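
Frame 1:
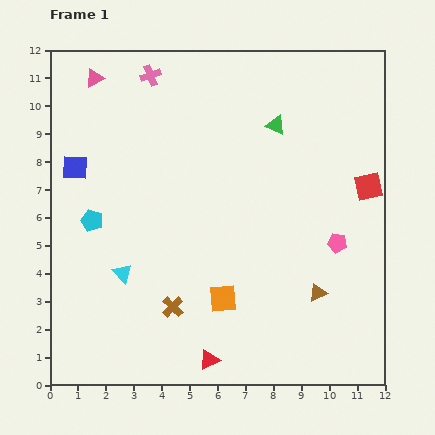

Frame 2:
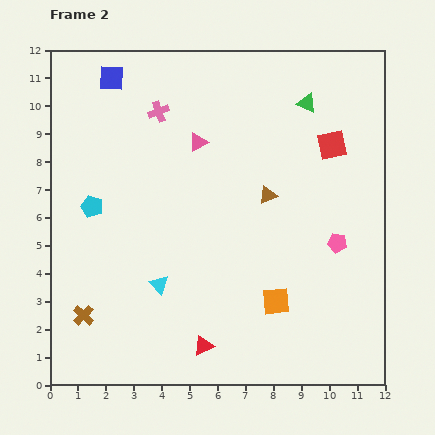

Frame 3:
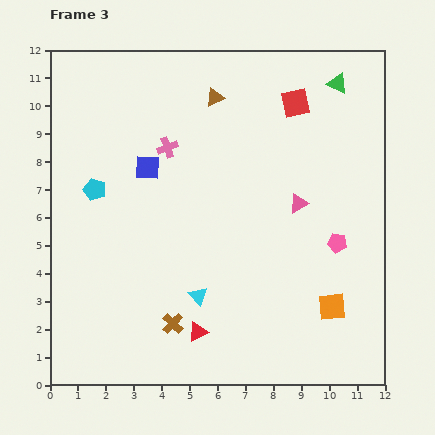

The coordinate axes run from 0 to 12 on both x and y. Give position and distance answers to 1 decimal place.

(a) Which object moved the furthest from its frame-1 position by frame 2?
the pink triangle

(moved 4.4; next 3.9)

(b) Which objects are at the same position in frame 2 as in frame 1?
the pink pentagon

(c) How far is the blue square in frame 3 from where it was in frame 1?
2.6

The blue square moved from (0.9, 7.8) to (3.5, 7.8), a distance of √(2.6² + 0.0²) ≈ 2.6.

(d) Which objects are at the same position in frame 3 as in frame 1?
the pink pentagon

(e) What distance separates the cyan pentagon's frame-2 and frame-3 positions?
0.6

The cyan pentagon moved from (1.5, 6.4) to (1.6, 7.0), a distance of √(0.1² + 0.6²) ≈ 0.6.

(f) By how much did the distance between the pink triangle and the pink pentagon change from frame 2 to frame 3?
-4.2

Distance in frame 2: 6.2. Distance in frame 3: 2.0.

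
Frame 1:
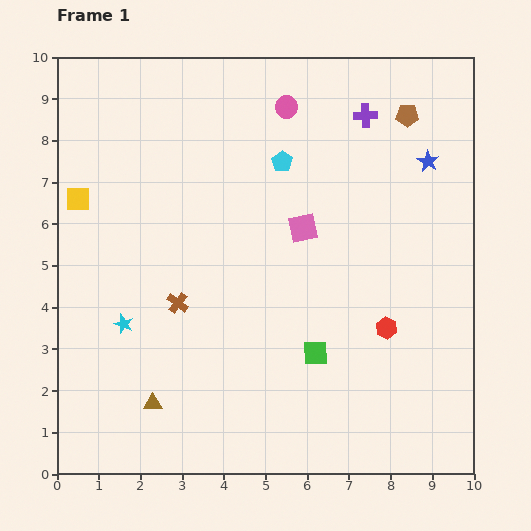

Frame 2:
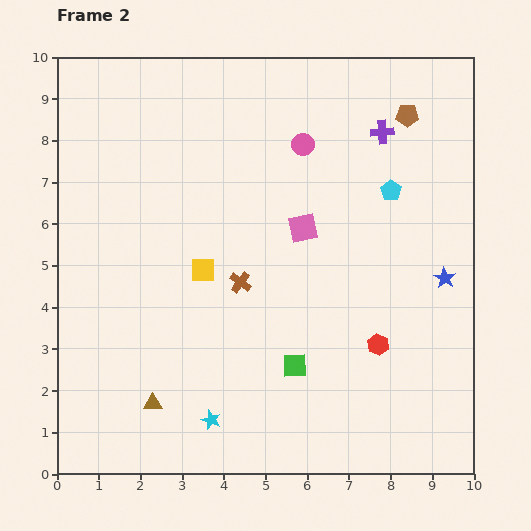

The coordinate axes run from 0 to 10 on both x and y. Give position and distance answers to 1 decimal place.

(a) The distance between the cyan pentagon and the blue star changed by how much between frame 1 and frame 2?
-1.0

Distance in frame 1: 3.5. Distance in frame 2: 2.5.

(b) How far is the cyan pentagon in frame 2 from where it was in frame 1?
2.7

The cyan pentagon moved from (5.4, 7.5) to (8.0, 6.8), a distance of √(2.6² + 0.7²) ≈ 2.7.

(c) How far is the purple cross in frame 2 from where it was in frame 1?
0.6

The purple cross moved from (7.4, 8.6) to (7.8, 8.2), a distance of √(0.4² + 0.4²) ≈ 0.6.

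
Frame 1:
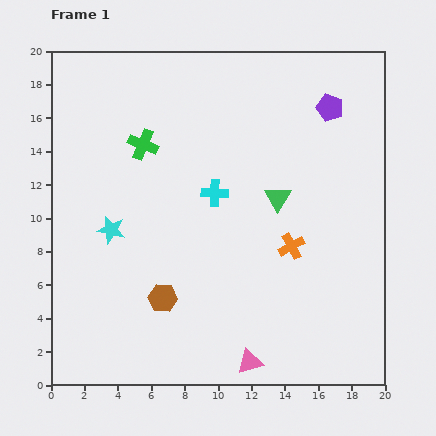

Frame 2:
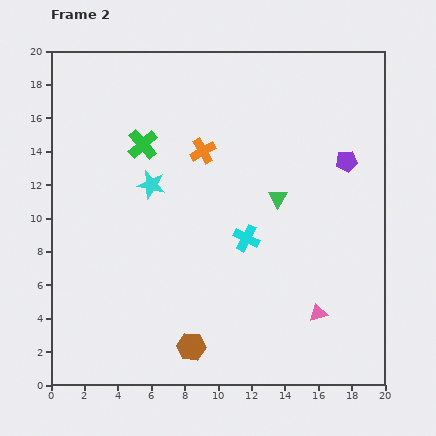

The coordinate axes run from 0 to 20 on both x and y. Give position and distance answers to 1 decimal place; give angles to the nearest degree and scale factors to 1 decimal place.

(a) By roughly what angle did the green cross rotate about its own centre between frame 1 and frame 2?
26° clockwise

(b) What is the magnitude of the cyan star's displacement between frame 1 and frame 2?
3.6

The cyan star moved from (3.6, 9.3) to (6.0, 12.0), a distance of √(2.4² + 2.7²) ≈ 3.6.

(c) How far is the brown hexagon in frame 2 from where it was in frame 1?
3.4

The brown hexagon moved from (6.7, 5.2) to (8.4, 2.3), a distance of √(1.7² + 2.9²) ≈ 3.4.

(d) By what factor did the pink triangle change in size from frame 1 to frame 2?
0.7×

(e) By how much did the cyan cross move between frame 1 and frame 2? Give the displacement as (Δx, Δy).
(1.9, -2.7)

The cyan cross was at (9.8, 11.5) in frame 1 and (11.7, 8.8) in frame 2.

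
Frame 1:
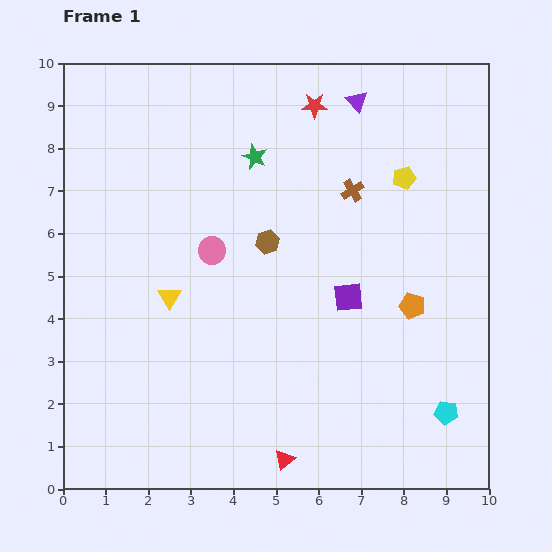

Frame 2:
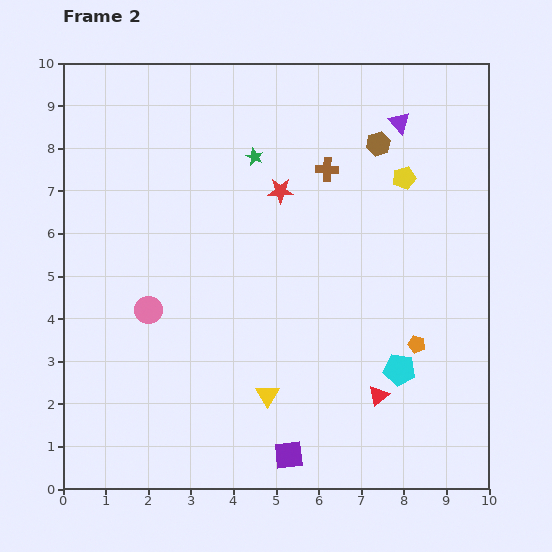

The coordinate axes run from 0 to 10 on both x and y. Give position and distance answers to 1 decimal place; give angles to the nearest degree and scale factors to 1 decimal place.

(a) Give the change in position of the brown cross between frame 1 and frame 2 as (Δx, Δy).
(-0.6, 0.5)

The brown cross was at (6.8, 7.0) in frame 1 and (6.2, 7.5) in frame 2.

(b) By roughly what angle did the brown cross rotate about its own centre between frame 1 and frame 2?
33° clockwise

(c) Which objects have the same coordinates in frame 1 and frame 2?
the green star, the yellow pentagon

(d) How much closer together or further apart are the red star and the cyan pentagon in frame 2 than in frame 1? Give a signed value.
-2.8

Distance in frame 1: 7.8. Distance in frame 2: 5.0.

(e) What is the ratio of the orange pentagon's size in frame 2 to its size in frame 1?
0.7×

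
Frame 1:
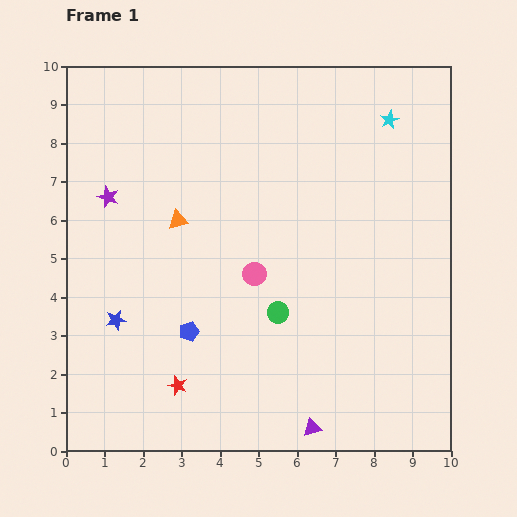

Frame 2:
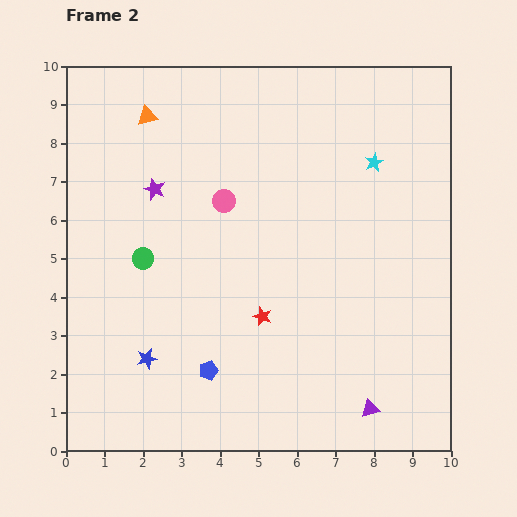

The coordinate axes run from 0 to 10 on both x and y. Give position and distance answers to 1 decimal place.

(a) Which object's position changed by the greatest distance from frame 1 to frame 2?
the green circle

(moved 3.8; next 2.8)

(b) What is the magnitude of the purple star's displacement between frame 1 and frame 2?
1.2

The purple star moved from (1.1, 6.6) to (2.3, 6.8), a distance of √(1.2² + 0.2²) ≈ 1.2.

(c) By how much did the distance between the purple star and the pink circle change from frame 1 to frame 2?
-2.5

Distance in frame 1: 4.3. Distance in frame 2: 1.8.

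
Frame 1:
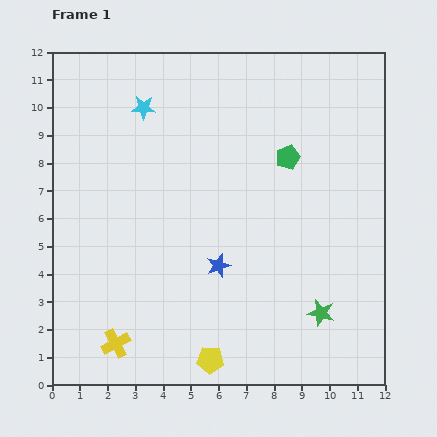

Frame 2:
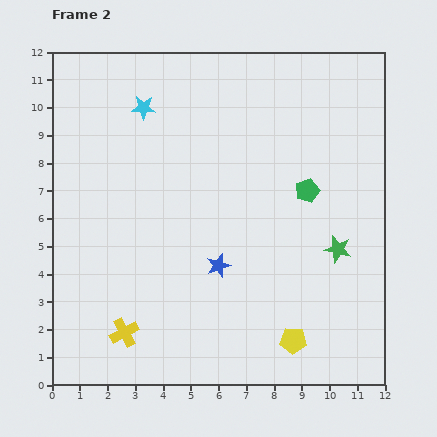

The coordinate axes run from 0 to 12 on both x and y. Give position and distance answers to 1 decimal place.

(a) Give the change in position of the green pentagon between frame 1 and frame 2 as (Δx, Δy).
(0.7, -1.2)

The green pentagon was at (8.5, 8.2) in frame 1 and (9.2, 7.0) in frame 2.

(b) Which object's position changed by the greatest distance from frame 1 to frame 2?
the yellow pentagon

(moved 3.1; next 2.4)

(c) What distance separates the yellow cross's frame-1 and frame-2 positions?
0.5

The yellow cross moved from (2.3, 1.5) to (2.6, 1.9), a distance of √(0.3² + 0.4²) ≈ 0.5.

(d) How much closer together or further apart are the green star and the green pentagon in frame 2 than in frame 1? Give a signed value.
-3.3

Distance in frame 1: 5.7. Distance in frame 2: 2.4.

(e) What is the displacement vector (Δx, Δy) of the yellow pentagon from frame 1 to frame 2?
(3.0, 0.7)

The yellow pentagon was at (5.7, 0.9) in frame 1 and (8.7, 1.6) in frame 2.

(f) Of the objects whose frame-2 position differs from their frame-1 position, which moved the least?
the yellow cross

(moved 0.5)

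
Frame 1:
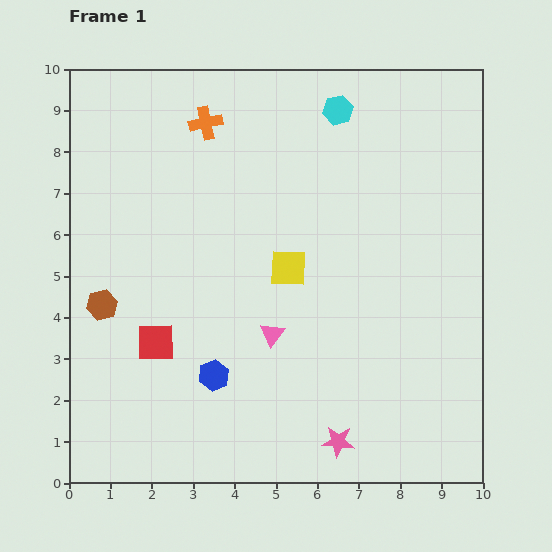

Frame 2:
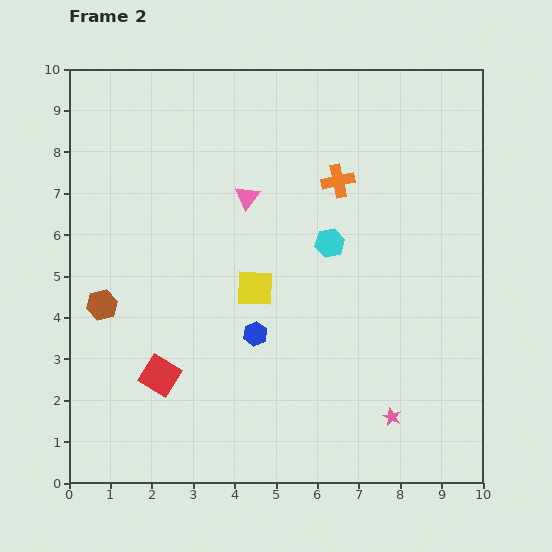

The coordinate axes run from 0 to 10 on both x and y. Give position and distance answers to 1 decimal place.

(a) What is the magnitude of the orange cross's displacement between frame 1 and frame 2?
3.5

The orange cross moved from (3.3, 8.7) to (6.5, 7.3), a distance of √(3.2² + 1.4²) ≈ 3.5.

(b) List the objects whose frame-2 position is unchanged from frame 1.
the brown hexagon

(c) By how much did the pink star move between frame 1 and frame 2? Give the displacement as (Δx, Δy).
(1.3, 0.6)

The pink star was at (6.5, 1.0) in frame 1 and (7.8, 1.6) in frame 2.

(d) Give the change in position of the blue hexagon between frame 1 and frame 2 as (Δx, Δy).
(1.0, 1.0)

The blue hexagon was at (3.5, 2.6) in frame 1 and (4.5, 3.6) in frame 2.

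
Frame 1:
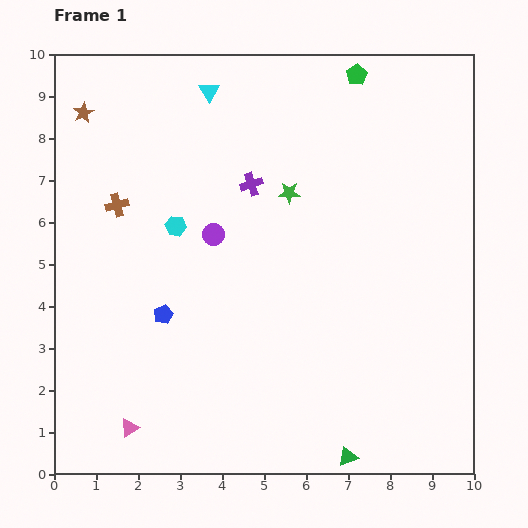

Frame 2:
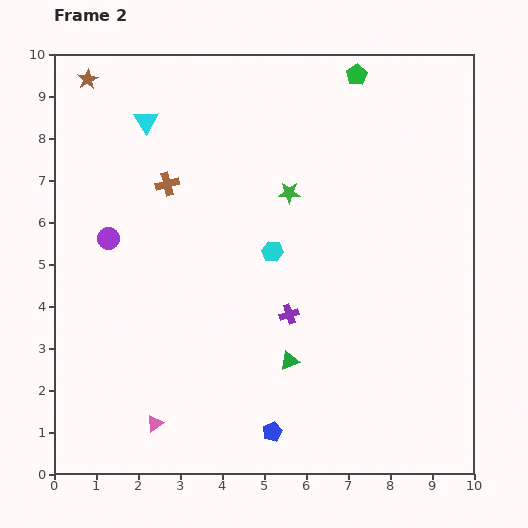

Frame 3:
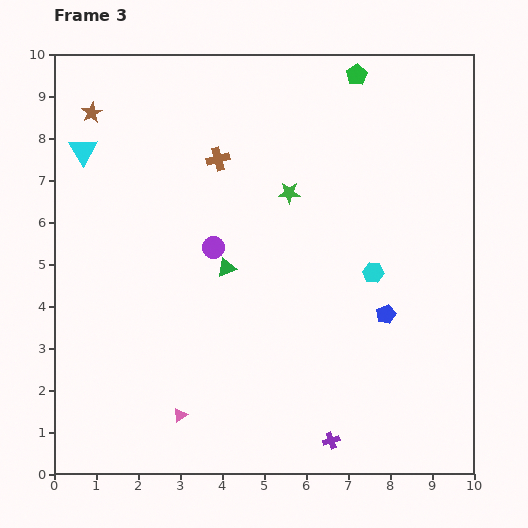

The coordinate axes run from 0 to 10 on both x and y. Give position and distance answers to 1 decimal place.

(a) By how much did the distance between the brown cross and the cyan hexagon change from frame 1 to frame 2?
+1.5

Distance in frame 1: 1.5. Distance in frame 2: 3.0.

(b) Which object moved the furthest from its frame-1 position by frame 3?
the purple cross

(moved 6.4; next 5.4)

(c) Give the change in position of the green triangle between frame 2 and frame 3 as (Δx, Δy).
(-1.5, 2.2)

The green triangle was at (5.6, 2.7) in frame 2 and (4.1, 4.9) in frame 3.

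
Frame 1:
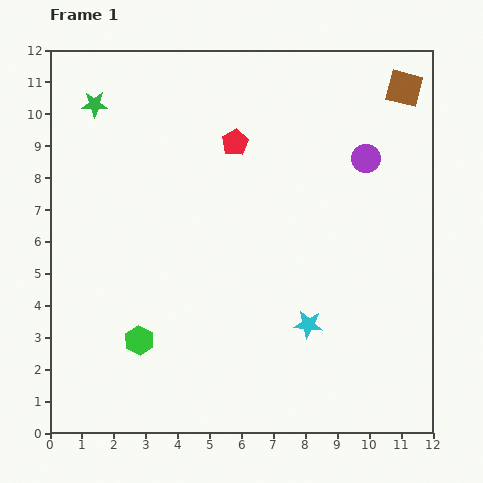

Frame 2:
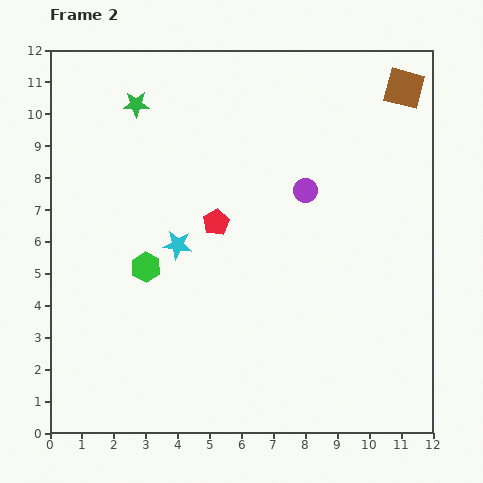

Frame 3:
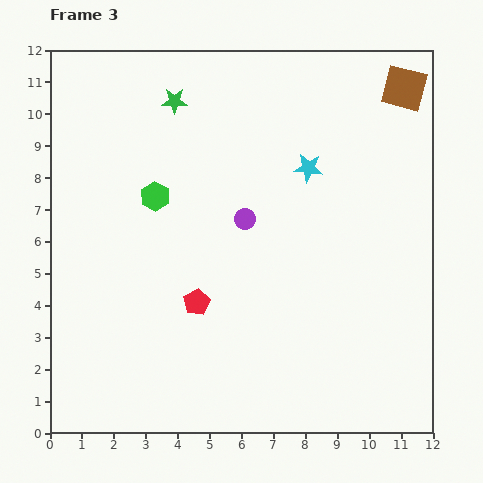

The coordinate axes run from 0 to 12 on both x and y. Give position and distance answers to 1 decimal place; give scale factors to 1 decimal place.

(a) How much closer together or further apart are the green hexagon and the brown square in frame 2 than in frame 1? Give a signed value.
-1.7

Distance in frame 1: 11.5. Distance in frame 2: 9.8.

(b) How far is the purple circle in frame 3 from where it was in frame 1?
4.2

The purple circle moved from (9.9, 8.6) to (6.1, 6.7), a distance of √(3.8² + 1.9²) ≈ 4.2.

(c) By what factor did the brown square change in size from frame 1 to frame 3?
1.3×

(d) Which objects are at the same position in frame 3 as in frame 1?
the brown square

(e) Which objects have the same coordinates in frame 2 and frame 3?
the brown square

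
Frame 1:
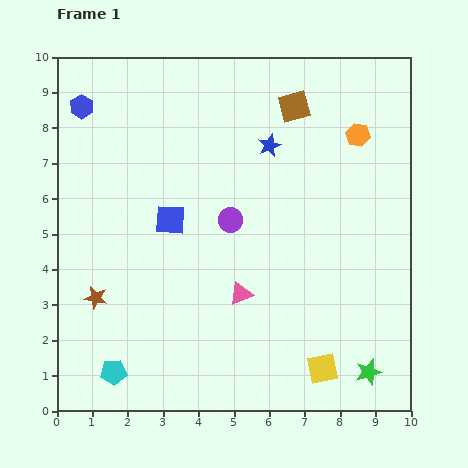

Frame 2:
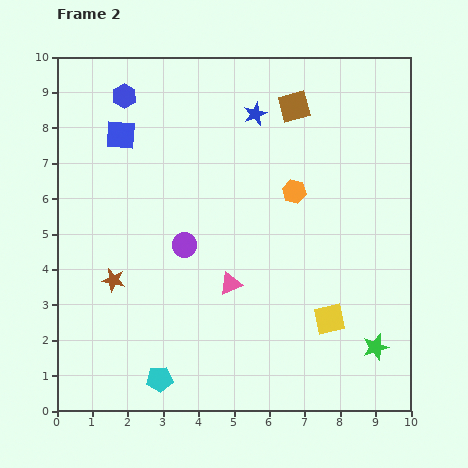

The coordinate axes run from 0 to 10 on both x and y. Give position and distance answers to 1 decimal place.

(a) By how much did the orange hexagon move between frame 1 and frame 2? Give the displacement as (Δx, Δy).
(-1.8, -1.6)

The orange hexagon was at (8.5, 7.8) in frame 1 and (6.7, 6.2) in frame 2.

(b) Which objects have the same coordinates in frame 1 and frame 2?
the brown square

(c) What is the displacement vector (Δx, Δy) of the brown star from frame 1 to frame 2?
(0.5, 0.5)

The brown star was at (1.1, 3.2) in frame 1 and (1.6, 3.7) in frame 2.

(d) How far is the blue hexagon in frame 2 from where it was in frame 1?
1.2

The blue hexagon moved from (0.7, 8.6) to (1.9, 8.9), a distance of √(1.2² + 0.3²) ≈ 1.2.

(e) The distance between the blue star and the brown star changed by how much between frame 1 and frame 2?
-0.3

Distance in frame 1: 6.5. Distance in frame 2: 6.2.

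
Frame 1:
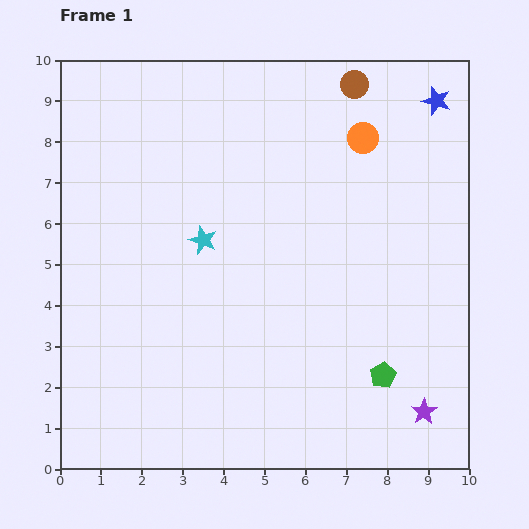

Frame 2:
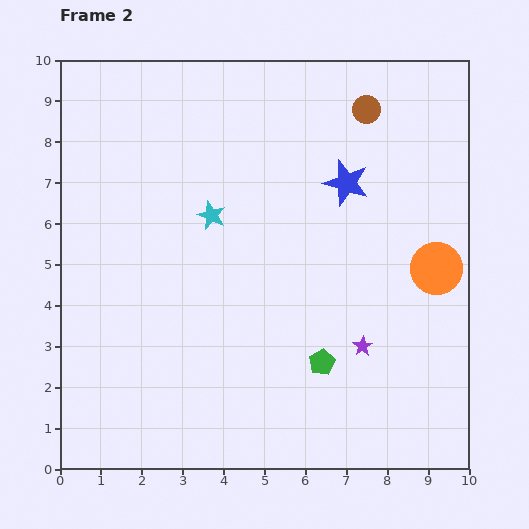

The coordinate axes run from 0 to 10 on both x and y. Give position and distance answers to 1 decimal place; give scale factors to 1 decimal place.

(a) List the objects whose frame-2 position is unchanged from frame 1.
none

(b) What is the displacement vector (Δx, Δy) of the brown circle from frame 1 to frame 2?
(0.3, -0.6)

The brown circle was at (7.2, 9.4) in frame 1 and (7.5, 8.8) in frame 2.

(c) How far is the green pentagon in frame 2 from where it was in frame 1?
1.5

The green pentagon moved from (7.9, 2.3) to (6.4, 2.6), a distance of √(1.5² + 0.3²) ≈ 1.5.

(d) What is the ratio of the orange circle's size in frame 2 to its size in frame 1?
1.7×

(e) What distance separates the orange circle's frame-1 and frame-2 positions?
3.7

The orange circle moved from (7.4, 8.1) to (9.2, 4.9), a distance of √(1.8² + 3.2²) ≈ 3.7.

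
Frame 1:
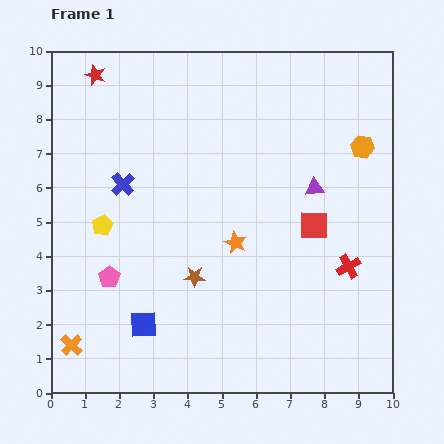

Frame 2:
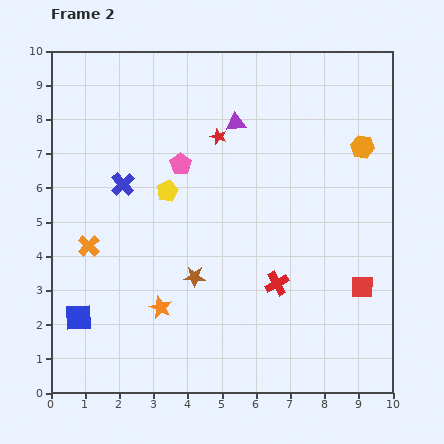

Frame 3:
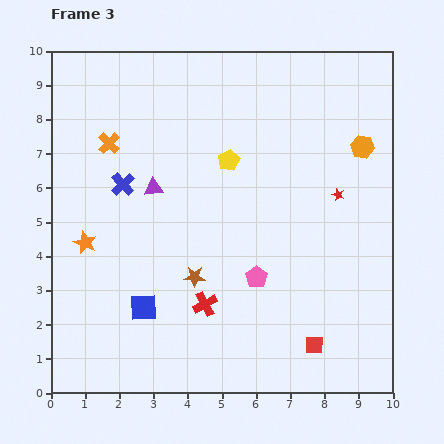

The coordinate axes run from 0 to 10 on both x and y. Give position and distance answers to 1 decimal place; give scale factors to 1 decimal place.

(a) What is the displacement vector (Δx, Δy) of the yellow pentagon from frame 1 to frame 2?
(1.9, 1.0)

The yellow pentagon was at (1.5, 4.9) in frame 1 and (3.4, 5.9) in frame 2.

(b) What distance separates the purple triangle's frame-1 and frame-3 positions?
4.7

The purple triangle moved from (7.7, 6.0) to (3.0, 6.0), a distance of √(4.7² + 0.0²) ≈ 4.7.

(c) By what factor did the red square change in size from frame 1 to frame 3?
0.6×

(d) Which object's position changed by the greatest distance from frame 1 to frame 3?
the red star

(moved 7.9; next 6.0)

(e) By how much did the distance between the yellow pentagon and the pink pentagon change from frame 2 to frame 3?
+2.6

Distance in frame 2: 0.9. Distance in frame 3: 3.5.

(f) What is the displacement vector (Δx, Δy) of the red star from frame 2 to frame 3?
(3.5, -1.7)

The red star was at (4.9, 7.5) in frame 2 and (8.4, 5.8) in frame 3.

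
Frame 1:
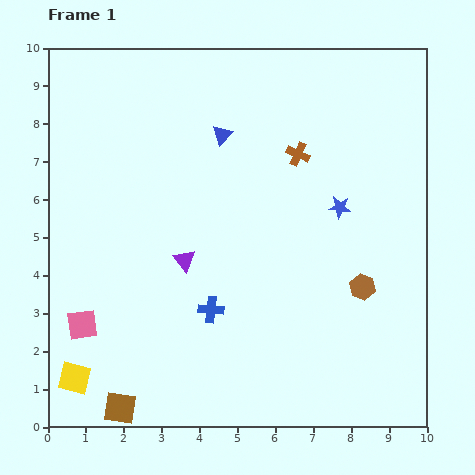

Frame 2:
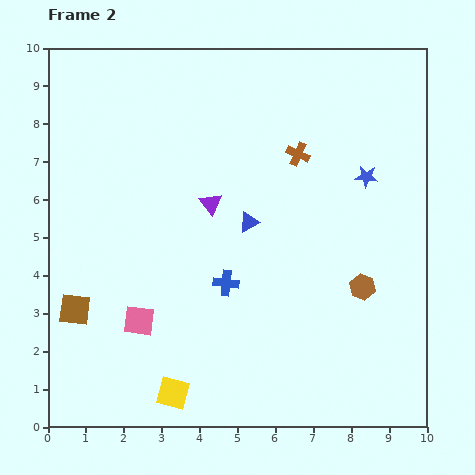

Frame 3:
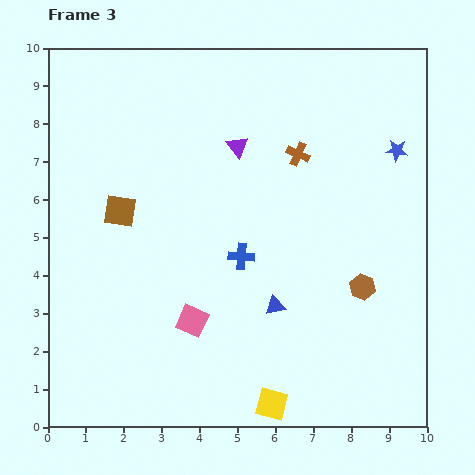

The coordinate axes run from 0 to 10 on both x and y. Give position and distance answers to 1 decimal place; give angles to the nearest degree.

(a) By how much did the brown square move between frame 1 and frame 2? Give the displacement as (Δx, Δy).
(-1.2, 2.6)

The brown square was at (1.9, 0.5) in frame 1 and (0.7, 3.1) in frame 2.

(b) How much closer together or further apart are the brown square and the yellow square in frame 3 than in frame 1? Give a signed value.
+5.1

Distance in frame 1: 1.4. Distance in frame 3: 6.5.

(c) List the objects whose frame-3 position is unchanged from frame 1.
the brown cross, the brown hexagon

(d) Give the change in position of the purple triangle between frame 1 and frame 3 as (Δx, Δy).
(1.4, 3.0)

The purple triangle was at (3.6, 4.4) in frame 1 and (5.0, 7.4) in frame 3.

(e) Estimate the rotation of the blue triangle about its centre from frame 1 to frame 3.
32° clockwise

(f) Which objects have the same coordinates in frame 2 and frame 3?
the brown cross, the brown hexagon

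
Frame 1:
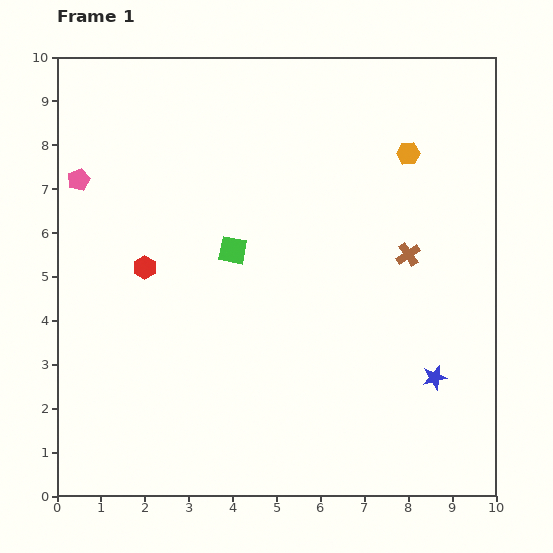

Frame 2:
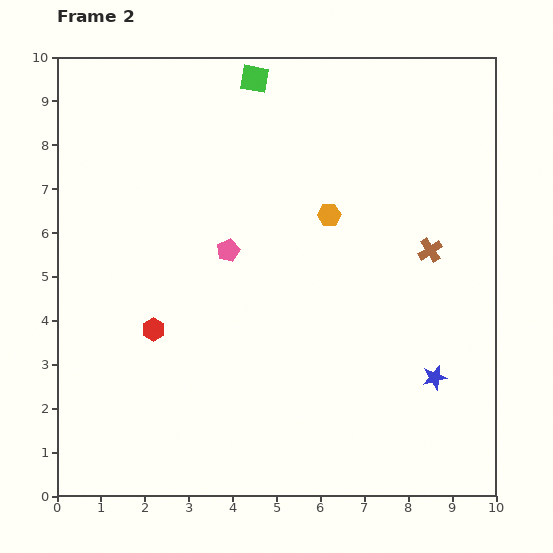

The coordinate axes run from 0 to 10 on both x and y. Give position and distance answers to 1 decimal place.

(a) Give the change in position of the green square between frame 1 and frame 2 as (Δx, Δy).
(0.5, 3.9)

The green square was at (4.0, 5.6) in frame 1 and (4.5, 9.5) in frame 2.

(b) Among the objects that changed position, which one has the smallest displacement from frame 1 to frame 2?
the brown cross

(moved 0.5)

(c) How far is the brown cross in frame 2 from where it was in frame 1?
0.5

The brown cross moved from (8.0, 5.5) to (8.5, 5.6), a distance of √(0.5² + 0.1²) ≈ 0.5.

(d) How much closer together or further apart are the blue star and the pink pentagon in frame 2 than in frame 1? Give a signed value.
-3.8

Distance in frame 1: 9.3. Distance in frame 2: 5.5.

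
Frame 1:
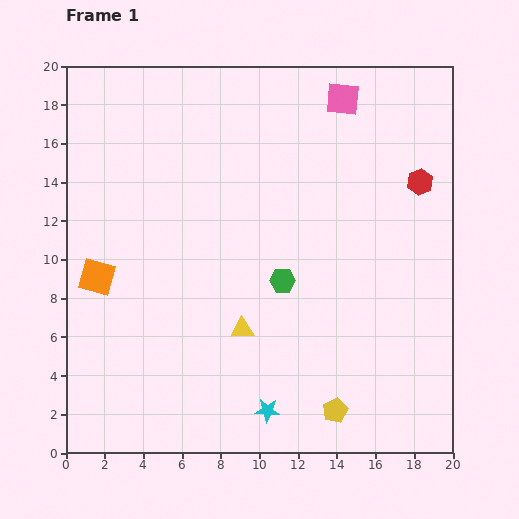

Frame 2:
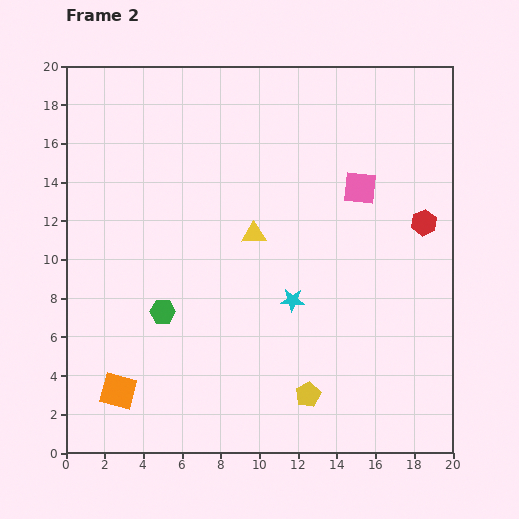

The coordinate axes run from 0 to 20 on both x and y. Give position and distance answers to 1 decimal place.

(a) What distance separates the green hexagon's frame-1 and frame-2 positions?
6.4

The green hexagon moved from (11.2, 8.9) to (5.0, 7.3), a distance of √(6.2² + 1.6²) ≈ 6.4.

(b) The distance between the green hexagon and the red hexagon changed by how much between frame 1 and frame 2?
+5.6

Distance in frame 1: 8.7. Distance in frame 2: 14.3.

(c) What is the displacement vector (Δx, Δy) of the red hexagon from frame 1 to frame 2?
(0.2, -2.1)

The red hexagon was at (18.3, 14.0) in frame 1 and (18.5, 11.9) in frame 2.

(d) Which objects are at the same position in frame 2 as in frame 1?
none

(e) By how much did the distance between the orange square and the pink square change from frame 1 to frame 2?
+0.6

Distance in frame 1: 15.7. Distance in frame 2: 16.3.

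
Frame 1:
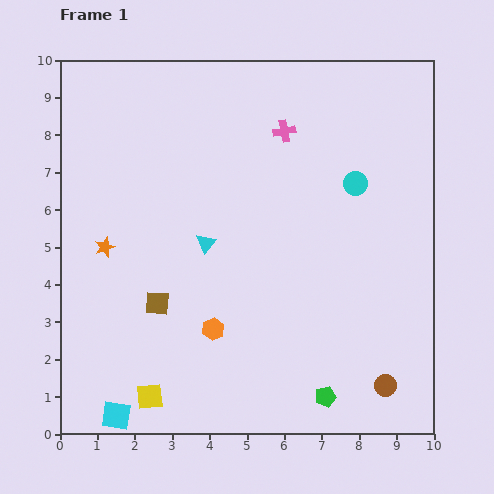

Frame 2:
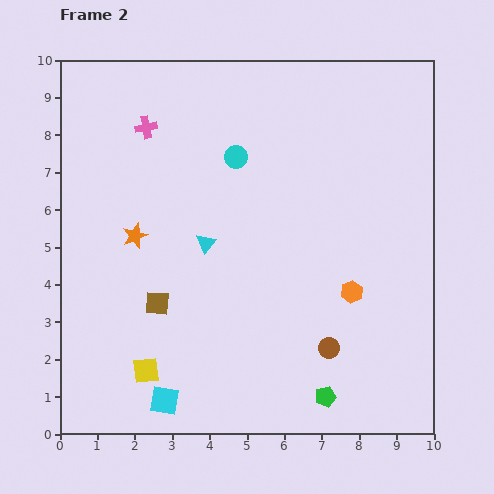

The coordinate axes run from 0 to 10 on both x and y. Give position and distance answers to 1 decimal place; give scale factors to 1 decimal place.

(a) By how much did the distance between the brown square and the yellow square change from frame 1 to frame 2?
-0.7

Distance in frame 1: 2.5. Distance in frame 2: 1.8.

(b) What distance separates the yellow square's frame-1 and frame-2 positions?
0.7

The yellow square moved from (2.4, 1.0) to (2.3, 1.7), a distance of √(0.1² + 0.7²) ≈ 0.7.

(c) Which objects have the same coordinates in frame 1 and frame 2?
the brown square, the cyan triangle, the green pentagon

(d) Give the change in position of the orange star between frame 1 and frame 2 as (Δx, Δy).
(0.8, 0.3)

The orange star was at (1.2, 5.0) in frame 1 and (2.0, 5.3) in frame 2.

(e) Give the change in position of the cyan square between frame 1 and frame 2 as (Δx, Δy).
(1.3, 0.4)

The cyan square was at (1.5, 0.5) in frame 1 and (2.8, 0.9) in frame 2.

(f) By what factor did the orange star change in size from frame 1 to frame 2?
1.3×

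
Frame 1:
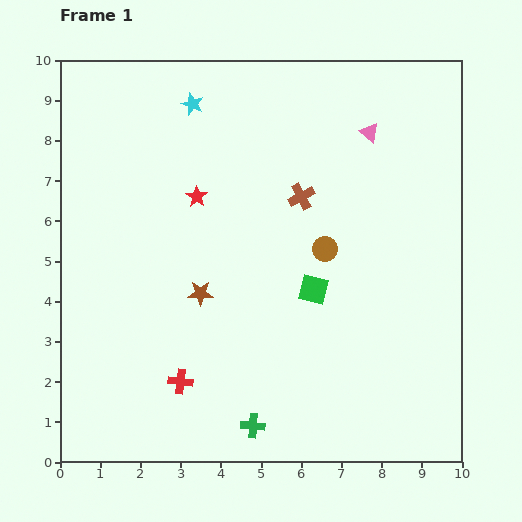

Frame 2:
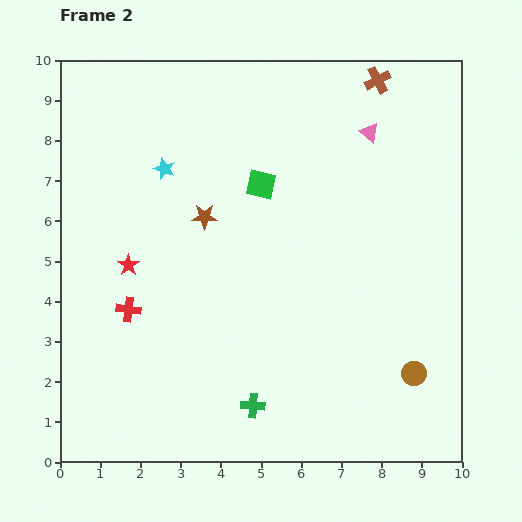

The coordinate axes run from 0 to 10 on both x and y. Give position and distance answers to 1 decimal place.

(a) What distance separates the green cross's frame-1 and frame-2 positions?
0.5

The green cross moved from (4.8, 0.9) to (4.8, 1.4), a distance of √(0.0² + 0.5²) ≈ 0.5.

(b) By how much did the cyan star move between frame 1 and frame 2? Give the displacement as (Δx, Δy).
(-0.7, -1.6)

The cyan star was at (3.3, 8.9) in frame 1 and (2.6, 7.3) in frame 2.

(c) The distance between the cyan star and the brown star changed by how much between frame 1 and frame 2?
-3.1

Distance in frame 1: 4.7. Distance in frame 2: 1.6.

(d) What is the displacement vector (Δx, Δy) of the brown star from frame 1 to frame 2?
(0.1, 1.9)

The brown star was at (3.5, 4.2) in frame 1 and (3.6, 6.1) in frame 2.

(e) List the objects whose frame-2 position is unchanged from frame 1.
the pink triangle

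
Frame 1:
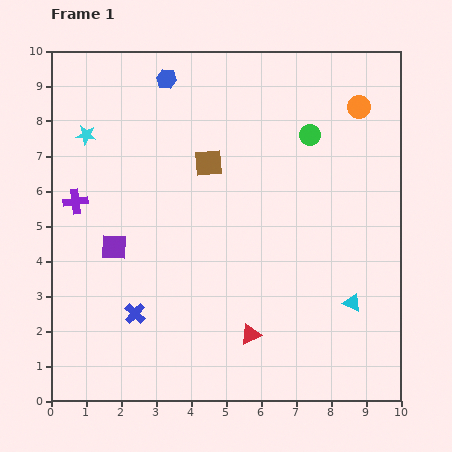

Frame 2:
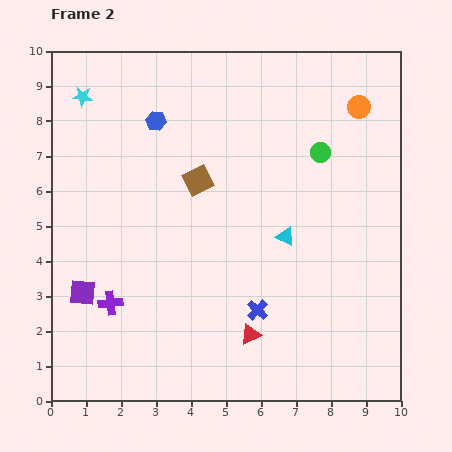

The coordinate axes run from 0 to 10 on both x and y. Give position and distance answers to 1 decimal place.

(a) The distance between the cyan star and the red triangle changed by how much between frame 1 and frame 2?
+0.9

Distance in frame 1: 7.4. Distance in frame 2: 8.3.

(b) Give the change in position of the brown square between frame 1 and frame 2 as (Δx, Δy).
(-0.3, -0.5)

The brown square was at (4.5, 6.8) in frame 1 and (4.2, 6.3) in frame 2.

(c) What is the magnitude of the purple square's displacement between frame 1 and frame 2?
1.6

The purple square moved from (1.8, 4.4) to (0.9, 3.1), a distance of √(0.9² + 1.3²) ≈ 1.6.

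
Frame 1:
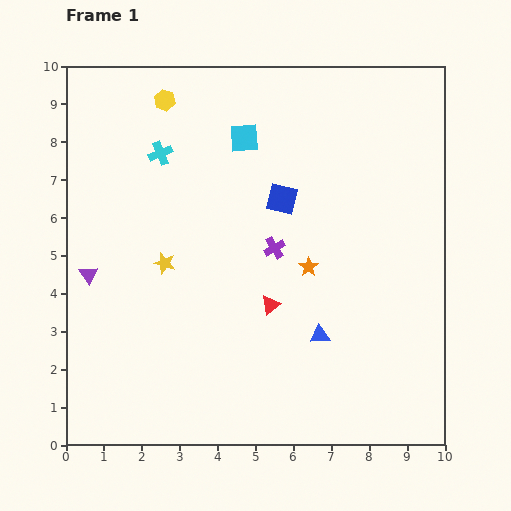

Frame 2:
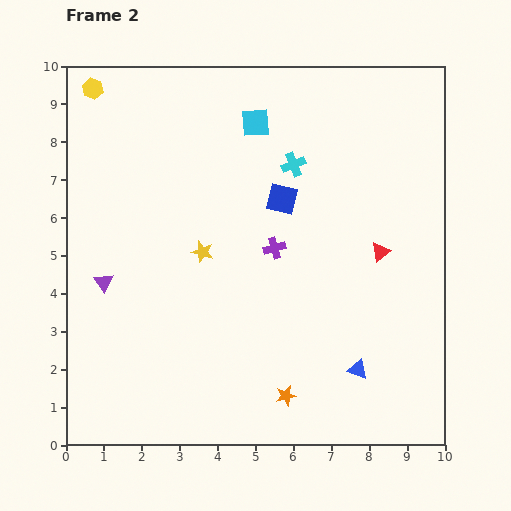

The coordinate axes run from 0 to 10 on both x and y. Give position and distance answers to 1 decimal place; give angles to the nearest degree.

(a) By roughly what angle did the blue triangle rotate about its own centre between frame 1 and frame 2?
24° clockwise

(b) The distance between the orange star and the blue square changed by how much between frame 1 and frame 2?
+3.3

Distance in frame 1: 1.9. Distance in frame 2: 5.2.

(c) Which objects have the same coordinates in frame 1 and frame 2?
the blue square, the purple cross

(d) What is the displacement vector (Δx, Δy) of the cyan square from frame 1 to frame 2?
(0.3, 0.4)

The cyan square was at (4.7, 8.1) in frame 1 and (5.0, 8.5) in frame 2.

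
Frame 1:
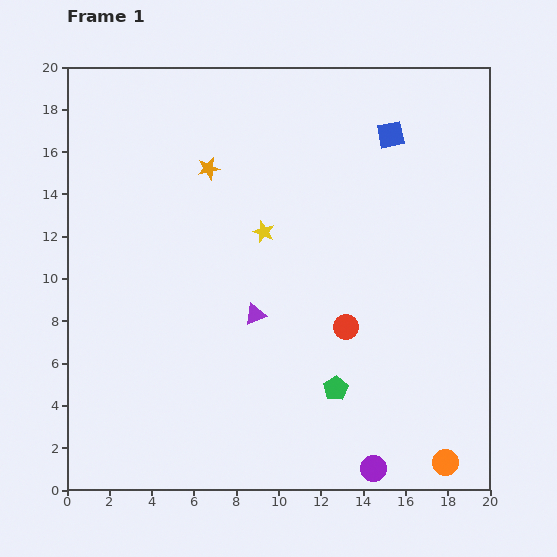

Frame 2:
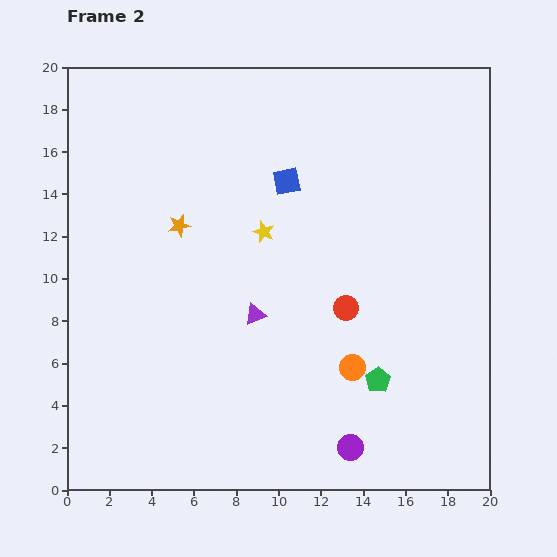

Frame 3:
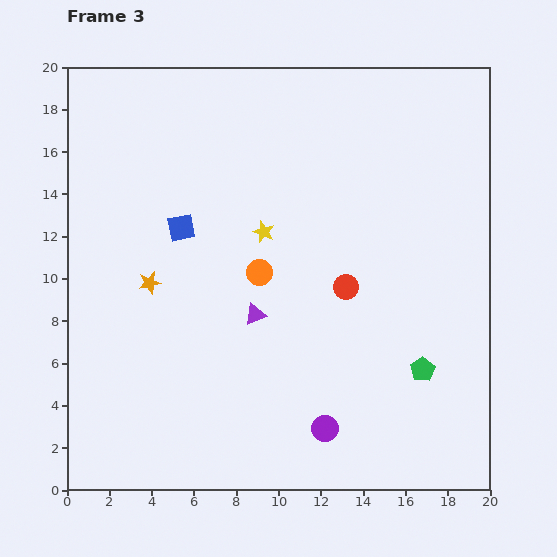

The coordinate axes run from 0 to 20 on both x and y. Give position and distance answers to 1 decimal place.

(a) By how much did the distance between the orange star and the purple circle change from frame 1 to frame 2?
-2.9

Distance in frame 1: 16.2. Distance in frame 2: 13.3.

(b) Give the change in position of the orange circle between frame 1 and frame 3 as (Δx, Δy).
(-8.8, 9.0)

The orange circle was at (17.9, 1.3) in frame 1 and (9.1, 10.3) in frame 3.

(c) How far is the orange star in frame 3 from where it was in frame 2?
3.0

The orange star moved from (5.3, 12.5) to (3.9, 9.8), a distance of √(1.4² + 2.7²) ≈ 3.0.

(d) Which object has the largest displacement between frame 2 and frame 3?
the orange circle

(moved 6.3; next 5.5)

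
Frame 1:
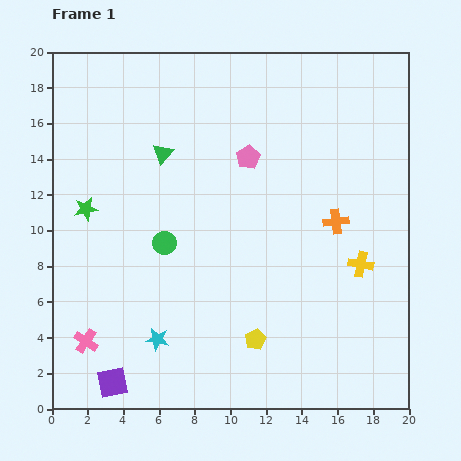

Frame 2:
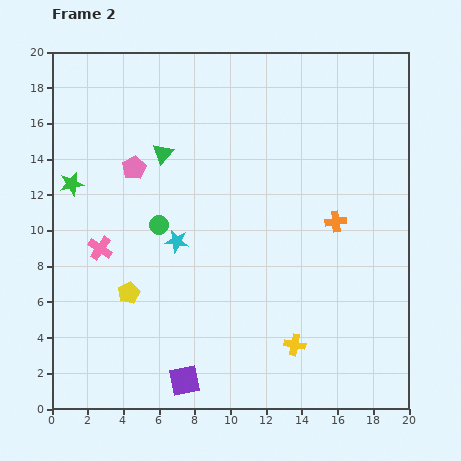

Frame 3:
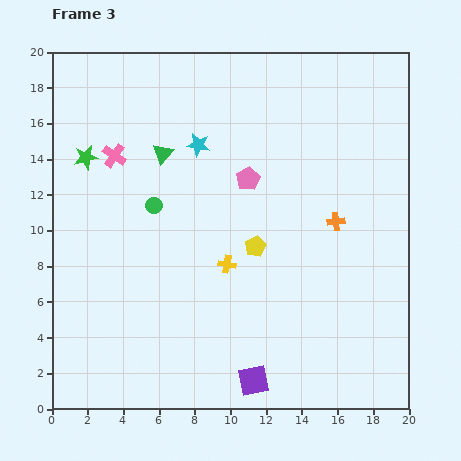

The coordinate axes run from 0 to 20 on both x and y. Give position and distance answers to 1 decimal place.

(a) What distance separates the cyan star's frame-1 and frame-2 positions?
5.6

The cyan star moved from (5.9, 3.9) to (7.0, 9.4), a distance of √(1.1² + 5.5²) ≈ 5.6.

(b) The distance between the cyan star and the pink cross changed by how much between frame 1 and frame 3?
+0.7

Distance in frame 1: 4.0. Distance in frame 3: 4.7.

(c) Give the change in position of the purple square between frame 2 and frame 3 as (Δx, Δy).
(3.9, 0.0)

The purple square was at (7.4, 1.6) in frame 2 and (11.3, 1.6) in frame 3.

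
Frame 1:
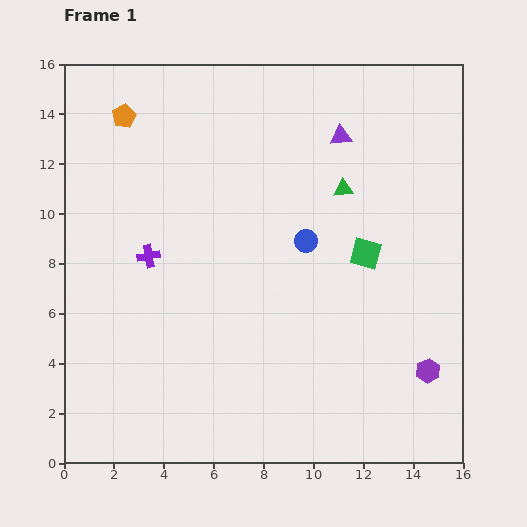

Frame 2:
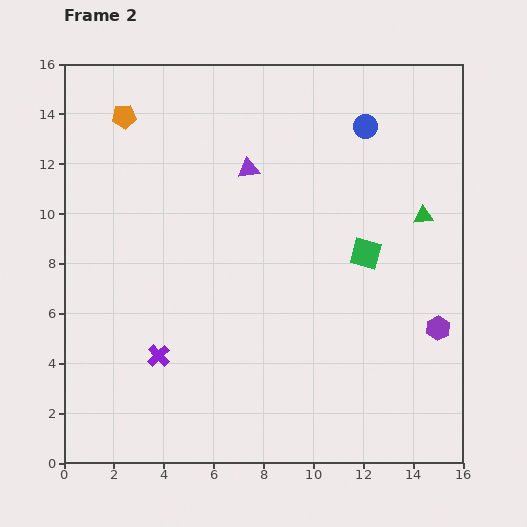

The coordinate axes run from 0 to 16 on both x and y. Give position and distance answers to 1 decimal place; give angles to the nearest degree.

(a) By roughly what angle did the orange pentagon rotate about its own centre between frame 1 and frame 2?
23° clockwise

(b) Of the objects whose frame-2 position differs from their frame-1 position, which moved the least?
the purple hexagon

(moved 1.7)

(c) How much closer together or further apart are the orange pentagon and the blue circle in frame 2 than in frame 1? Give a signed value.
+0.9

Distance in frame 1: 8.8. Distance in frame 2: 9.7.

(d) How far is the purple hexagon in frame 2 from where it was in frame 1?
1.7

The purple hexagon moved from (14.6, 3.7) to (15.0, 5.4), a distance of √(0.4² + 1.7²) ≈ 1.7.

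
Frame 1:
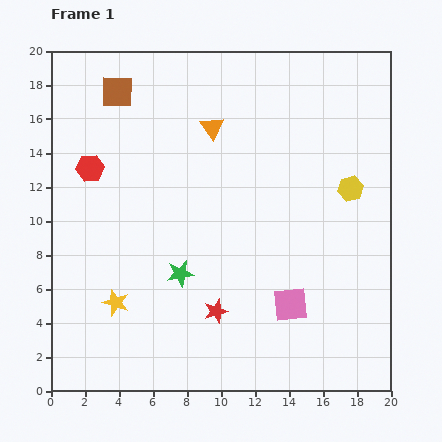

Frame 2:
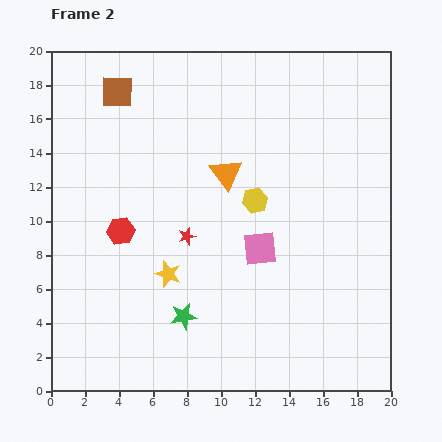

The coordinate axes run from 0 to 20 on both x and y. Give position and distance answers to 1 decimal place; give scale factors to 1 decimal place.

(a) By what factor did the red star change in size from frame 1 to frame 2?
0.7×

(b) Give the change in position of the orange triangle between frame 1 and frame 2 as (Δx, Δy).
(0.8, -2.7)

The orange triangle was at (9.5, 15.5) in frame 1 and (10.3, 12.8) in frame 2.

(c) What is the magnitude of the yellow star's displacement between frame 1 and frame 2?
3.5

The yellow star moved from (3.8, 5.2) to (6.9, 6.9), a distance of √(3.1² + 1.7²) ≈ 3.5.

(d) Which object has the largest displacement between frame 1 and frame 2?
the yellow hexagon

(moved 5.6; next 4.7)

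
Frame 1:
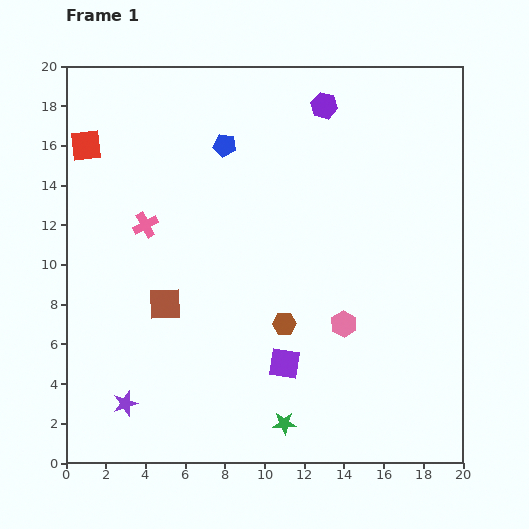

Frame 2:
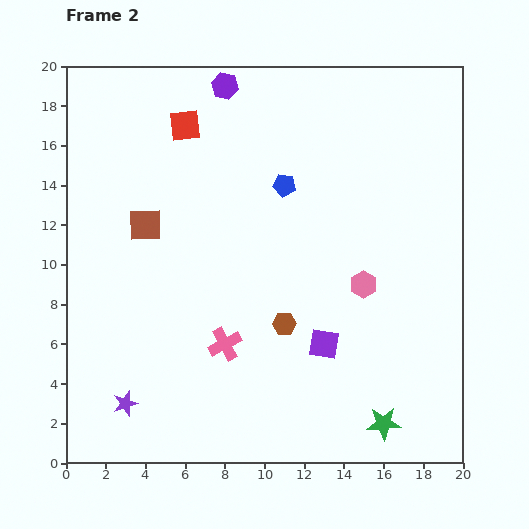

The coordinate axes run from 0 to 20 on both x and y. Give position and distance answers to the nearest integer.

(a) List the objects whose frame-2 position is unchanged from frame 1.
the brown hexagon, the purple star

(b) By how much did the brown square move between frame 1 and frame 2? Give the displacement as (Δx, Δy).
(-1, 4)

The brown square was at (5, 8) in frame 1 and (4, 12) in frame 2.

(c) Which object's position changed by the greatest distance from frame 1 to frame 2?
the pink cross

(moved 7; next 5)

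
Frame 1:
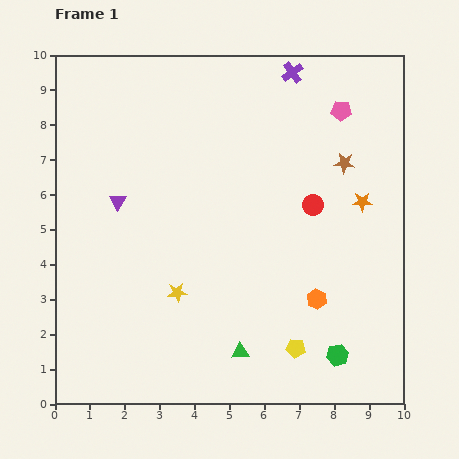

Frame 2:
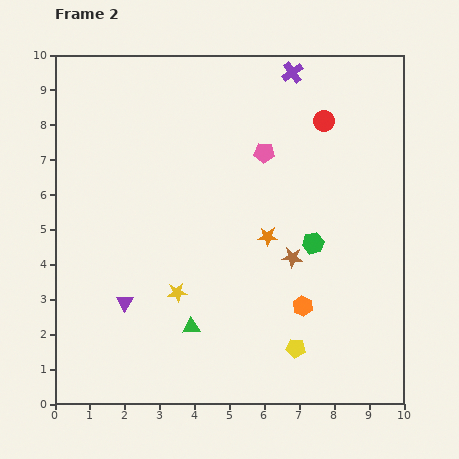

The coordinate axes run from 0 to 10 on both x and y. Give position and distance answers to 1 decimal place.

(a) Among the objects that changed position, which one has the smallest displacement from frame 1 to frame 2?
the orange hexagon

(moved 0.4)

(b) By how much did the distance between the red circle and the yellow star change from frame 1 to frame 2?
+1.9

Distance in frame 1: 4.6. Distance in frame 2: 6.5.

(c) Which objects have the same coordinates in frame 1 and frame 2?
the purple cross, the yellow star, the yellow pentagon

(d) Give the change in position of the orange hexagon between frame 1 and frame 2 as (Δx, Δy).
(-0.4, -0.2)

The orange hexagon was at (7.5, 3.0) in frame 1 and (7.1, 2.8) in frame 2.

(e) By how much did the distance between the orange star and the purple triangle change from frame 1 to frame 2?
-2.5

Distance in frame 1: 7.0. Distance in frame 2: 4.5.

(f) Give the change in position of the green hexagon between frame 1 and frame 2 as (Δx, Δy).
(-0.7, 3.2)

The green hexagon was at (8.1, 1.4) in frame 1 and (7.4, 4.6) in frame 2.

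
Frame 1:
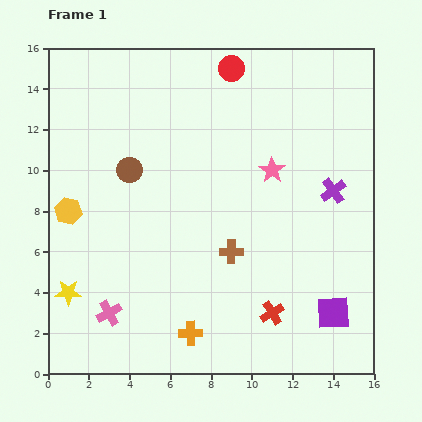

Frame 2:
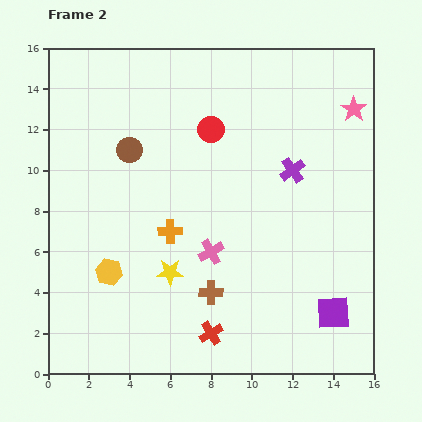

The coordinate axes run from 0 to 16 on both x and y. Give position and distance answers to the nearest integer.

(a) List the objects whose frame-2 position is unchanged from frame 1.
the purple square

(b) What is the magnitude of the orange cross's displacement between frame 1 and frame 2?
5

The orange cross moved from (7, 2) to (6, 7), a distance of √(1² + 5²) ≈ 5.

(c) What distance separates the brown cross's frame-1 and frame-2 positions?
2

The brown cross moved from (9, 6) to (8, 4), a distance of √(1² + 2²) ≈ 2.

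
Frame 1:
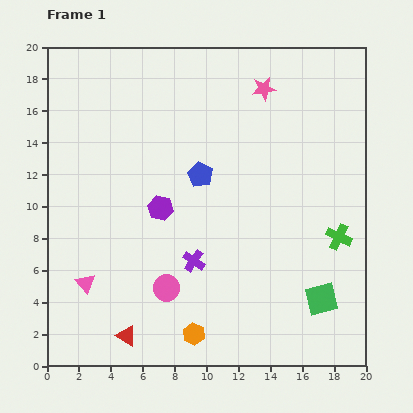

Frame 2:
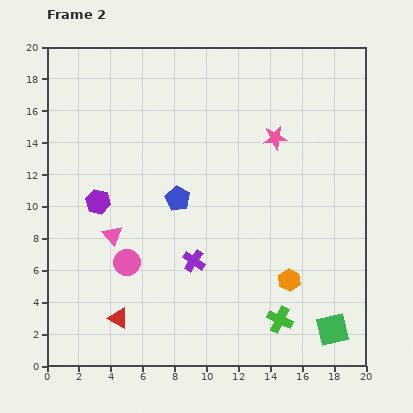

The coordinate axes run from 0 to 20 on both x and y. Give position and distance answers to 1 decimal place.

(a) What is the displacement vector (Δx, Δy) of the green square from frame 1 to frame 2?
(0.7, -1.9)

The green square was at (17.2, 4.2) in frame 1 and (17.9, 2.3) in frame 2.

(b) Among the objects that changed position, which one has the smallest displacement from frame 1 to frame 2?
the red triangle

(moved 1.2)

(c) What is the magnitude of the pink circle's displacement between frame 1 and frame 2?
3.0

The pink circle moved from (7.5, 4.9) to (5.0, 6.5), a distance of √(2.5² + 1.6²) ≈ 3.0.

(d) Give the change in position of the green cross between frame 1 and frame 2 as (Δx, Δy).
(-3.7, -5.2)

The green cross was at (18.3, 8.1) in frame 1 and (14.6, 2.9) in frame 2.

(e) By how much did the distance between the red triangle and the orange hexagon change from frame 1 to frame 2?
+6.8

Distance in frame 1: 4.2. Distance in frame 2: 11.0.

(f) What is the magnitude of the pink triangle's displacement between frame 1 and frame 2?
3.4

The pink triangle moved from (2.4, 5.2) to (4.1, 8.2), a distance of √(1.7² + 3.0²) ≈ 3.4.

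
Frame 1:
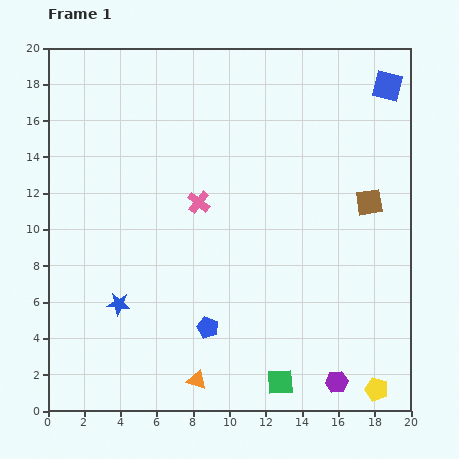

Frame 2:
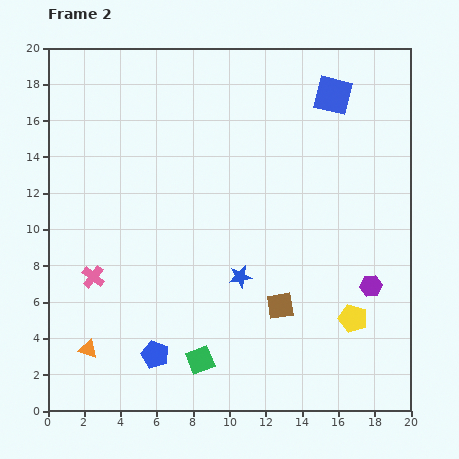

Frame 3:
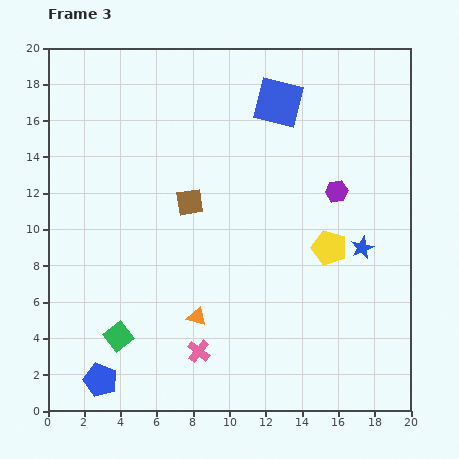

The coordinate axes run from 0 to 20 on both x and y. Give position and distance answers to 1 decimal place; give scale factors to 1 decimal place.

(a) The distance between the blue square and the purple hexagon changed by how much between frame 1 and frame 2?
-5.8

Distance in frame 1: 16.5. Distance in frame 2: 10.7.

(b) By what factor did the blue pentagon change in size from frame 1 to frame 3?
1.6×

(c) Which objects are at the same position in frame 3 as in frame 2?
none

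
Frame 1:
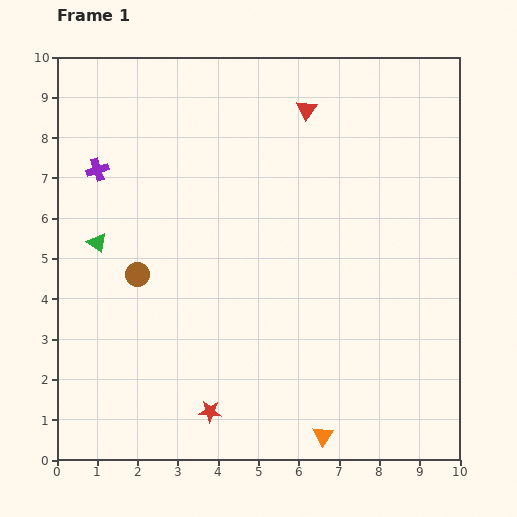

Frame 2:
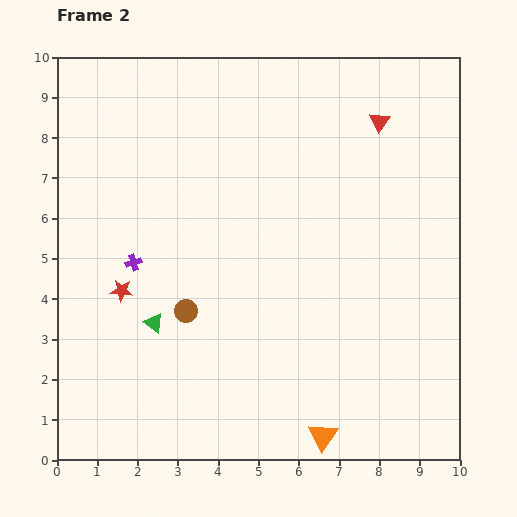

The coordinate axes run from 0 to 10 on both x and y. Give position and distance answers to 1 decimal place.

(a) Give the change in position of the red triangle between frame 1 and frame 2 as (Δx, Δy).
(1.8, -0.3)

The red triangle was at (6.2, 8.7) in frame 1 and (8.0, 8.4) in frame 2.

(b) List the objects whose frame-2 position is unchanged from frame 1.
the orange triangle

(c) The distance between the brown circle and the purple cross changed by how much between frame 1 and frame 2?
-1.0

Distance in frame 1: 2.8. Distance in frame 2: 1.8.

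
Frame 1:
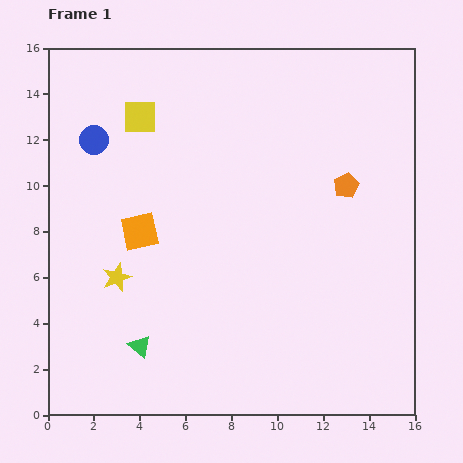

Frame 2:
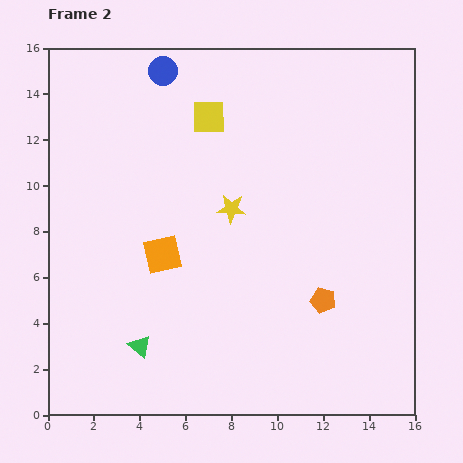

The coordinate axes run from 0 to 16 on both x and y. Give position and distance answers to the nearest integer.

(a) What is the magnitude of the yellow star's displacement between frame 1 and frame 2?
6

The yellow star moved from (3, 6) to (8, 9), a distance of √(5² + 3²) ≈ 6.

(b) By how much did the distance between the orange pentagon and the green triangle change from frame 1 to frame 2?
-3

Distance in frame 1: 11. Distance in frame 2: 8.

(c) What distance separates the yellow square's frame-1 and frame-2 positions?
3

The yellow square moved from (4, 13) to (7, 13), a distance of √(3² + 0²) ≈ 3.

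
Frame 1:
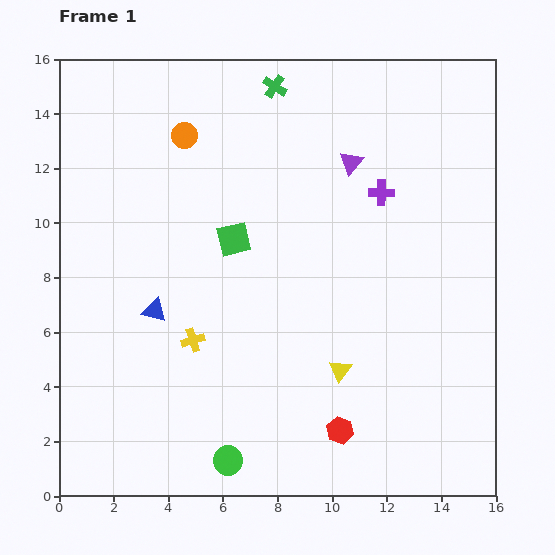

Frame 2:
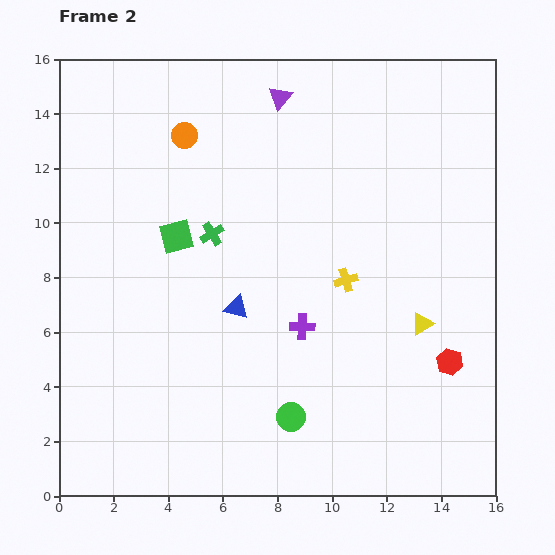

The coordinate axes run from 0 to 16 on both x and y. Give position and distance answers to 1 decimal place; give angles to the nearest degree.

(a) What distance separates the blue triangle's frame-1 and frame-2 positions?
3.0

The blue triangle moved from (3.5, 6.8) to (6.5, 6.9), a distance of √(3.0² + 0.1²) ≈ 3.0.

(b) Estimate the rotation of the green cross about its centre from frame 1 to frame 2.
25° clockwise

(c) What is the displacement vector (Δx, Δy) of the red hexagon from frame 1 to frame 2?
(4.0, 2.5)

The red hexagon was at (10.3, 2.4) in frame 1 and (14.3, 4.9) in frame 2.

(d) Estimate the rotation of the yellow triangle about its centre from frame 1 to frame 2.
23° clockwise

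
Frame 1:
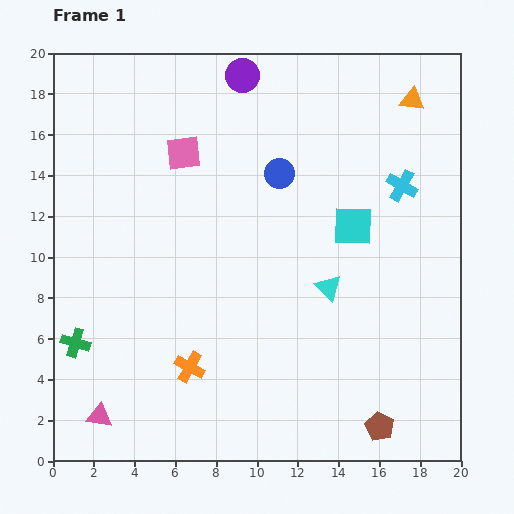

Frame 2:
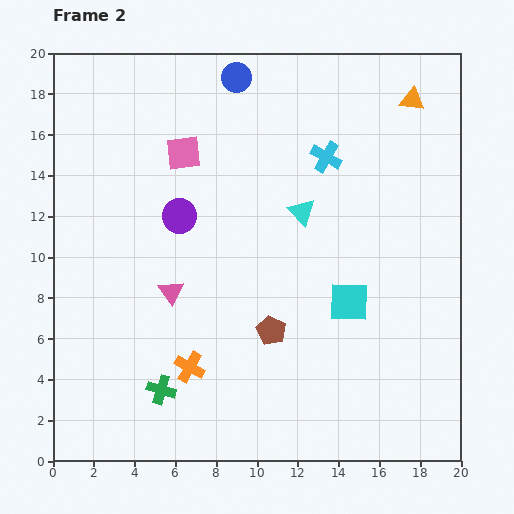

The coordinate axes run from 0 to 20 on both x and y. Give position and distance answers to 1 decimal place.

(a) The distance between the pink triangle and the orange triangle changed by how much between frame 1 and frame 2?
-6.7

Distance in frame 1: 21.8. Distance in frame 2: 15.1.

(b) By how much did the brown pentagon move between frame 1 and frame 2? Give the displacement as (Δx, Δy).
(-5.3, 4.7)

The brown pentagon was at (16.0, 1.7) in frame 1 and (10.7, 6.4) in frame 2.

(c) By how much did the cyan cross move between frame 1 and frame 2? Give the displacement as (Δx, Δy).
(-3.7, 1.4)

The cyan cross was at (17.1, 13.5) in frame 1 and (13.4, 14.9) in frame 2.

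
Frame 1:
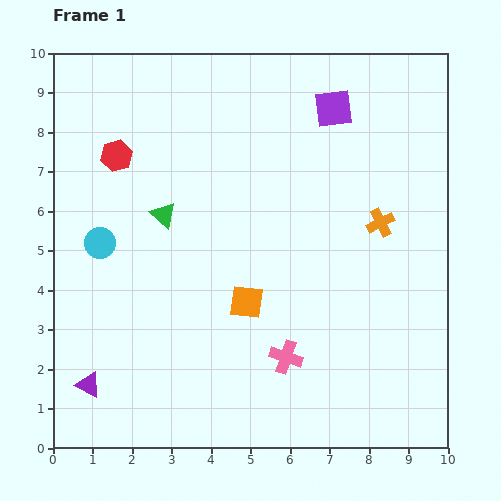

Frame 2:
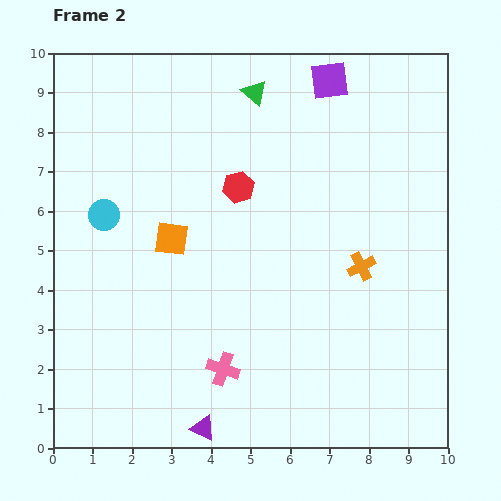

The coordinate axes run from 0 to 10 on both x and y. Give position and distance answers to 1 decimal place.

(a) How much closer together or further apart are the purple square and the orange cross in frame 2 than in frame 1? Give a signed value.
+1.7

Distance in frame 1: 3.1. Distance in frame 2: 4.8.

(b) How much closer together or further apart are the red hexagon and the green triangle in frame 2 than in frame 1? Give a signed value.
+0.5

Distance in frame 1: 1.9. Distance in frame 2: 2.4.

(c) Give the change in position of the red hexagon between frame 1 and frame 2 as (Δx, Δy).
(3.1, -0.8)

The red hexagon was at (1.6, 7.4) in frame 1 and (4.7, 6.6) in frame 2.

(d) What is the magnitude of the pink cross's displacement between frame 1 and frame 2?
1.6

The pink cross moved from (5.9, 2.3) to (4.3, 2.0), a distance of √(1.6² + 0.3²) ≈ 1.6.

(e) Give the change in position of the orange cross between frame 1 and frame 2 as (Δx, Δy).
(-0.5, -1.1)

The orange cross was at (8.3, 5.7) in frame 1 and (7.8, 4.6) in frame 2.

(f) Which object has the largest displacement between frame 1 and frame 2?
the green triangle

(moved 3.9; next 3.2)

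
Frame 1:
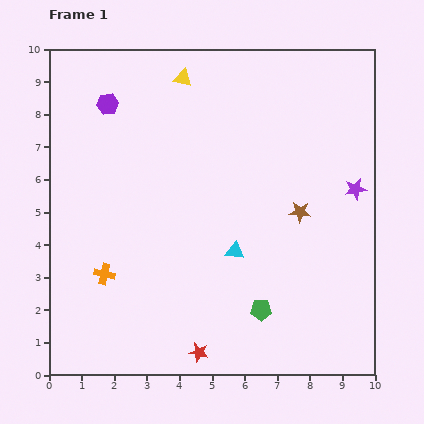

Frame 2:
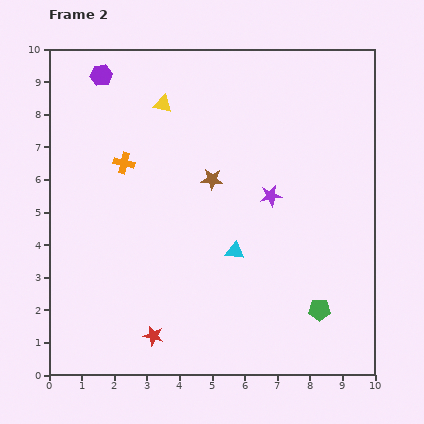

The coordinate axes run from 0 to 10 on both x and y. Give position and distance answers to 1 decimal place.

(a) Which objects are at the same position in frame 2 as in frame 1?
the cyan triangle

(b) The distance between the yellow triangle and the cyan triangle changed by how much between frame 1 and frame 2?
-0.5

Distance in frame 1: 5.5. Distance in frame 2: 5.0.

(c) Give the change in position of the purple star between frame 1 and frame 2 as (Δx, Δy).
(-2.6, -0.2)

The purple star was at (9.4, 5.7) in frame 1 and (6.8, 5.5) in frame 2.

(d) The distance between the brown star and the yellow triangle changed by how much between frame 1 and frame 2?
-2.8

Distance in frame 1: 5.5. Distance in frame 2: 2.7.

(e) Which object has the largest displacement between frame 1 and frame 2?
the orange cross

(moved 3.5; next 2.9)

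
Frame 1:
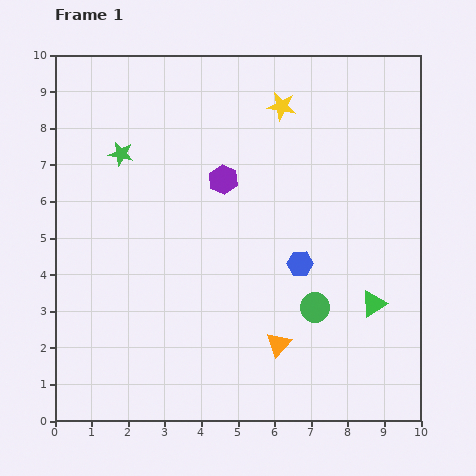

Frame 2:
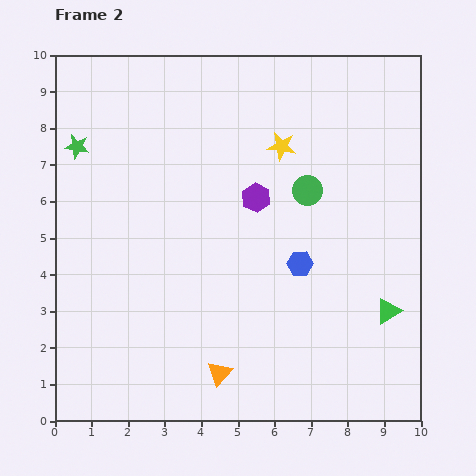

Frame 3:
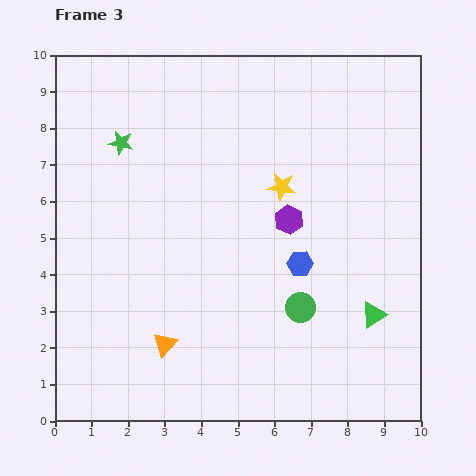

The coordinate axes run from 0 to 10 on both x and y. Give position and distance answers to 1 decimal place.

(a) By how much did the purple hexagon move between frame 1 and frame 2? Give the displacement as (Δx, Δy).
(0.9, -0.5)

The purple hexagon was at (4.6, 6.6) in frame 1 and (5.5, 6.1) in frame 2.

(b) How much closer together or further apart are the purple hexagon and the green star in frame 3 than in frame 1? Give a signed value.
+2.2

Distance in frame 1: 2.9. Distance in frame 3: 5.1.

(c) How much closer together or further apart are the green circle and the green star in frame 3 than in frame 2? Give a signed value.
+0.3

Distance in frame 2: 6.4. Distance in frame 3: 6.7.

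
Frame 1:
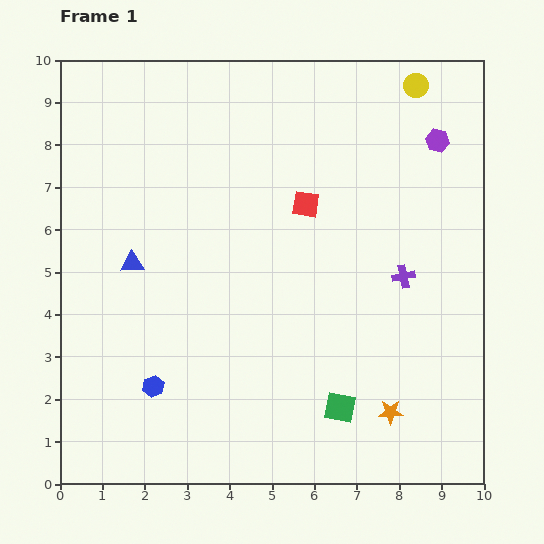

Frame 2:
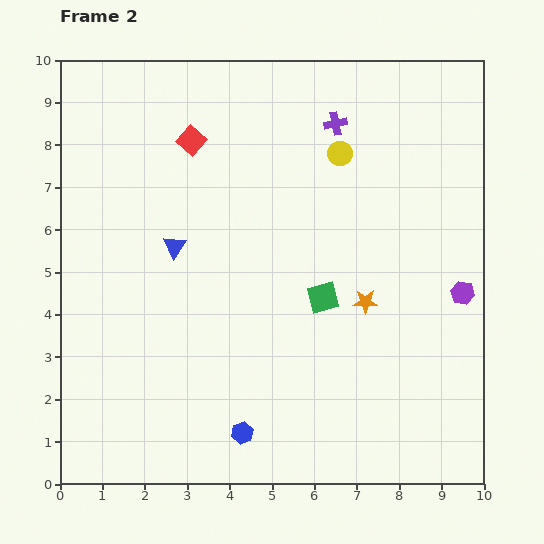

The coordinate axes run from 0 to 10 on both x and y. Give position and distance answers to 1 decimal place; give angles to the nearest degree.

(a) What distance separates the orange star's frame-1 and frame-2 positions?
2.7

The orange star moved from (7.8, 1.7) to (7.2, 4.3), a distance of √(0.6² + 2.6²) ≈ 2.7.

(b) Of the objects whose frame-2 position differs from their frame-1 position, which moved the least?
the blue triangle

(moved 1.1)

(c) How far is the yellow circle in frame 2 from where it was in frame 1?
2.4

The yellow circle moved from (8.4, 9.4) to (6.6, 7.8), a distance of √(1.8² + 1.6²) ≈ 2.4.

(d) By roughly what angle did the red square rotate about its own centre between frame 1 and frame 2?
31° clockwise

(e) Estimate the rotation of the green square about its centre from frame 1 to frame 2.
25° counter-clockwise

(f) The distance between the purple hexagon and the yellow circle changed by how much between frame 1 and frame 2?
+3.0

Distance in frame 1: 1.4. Distance in frame 2: 4.4.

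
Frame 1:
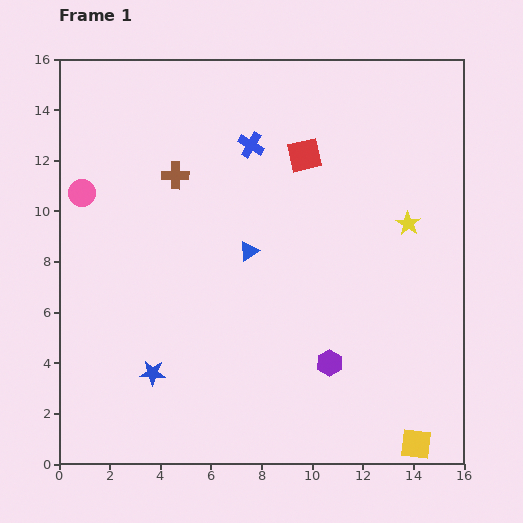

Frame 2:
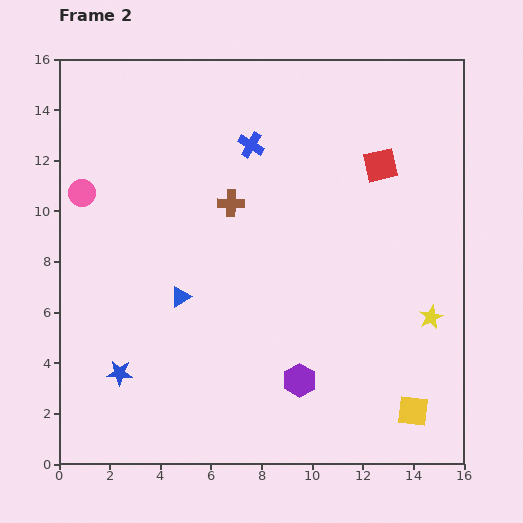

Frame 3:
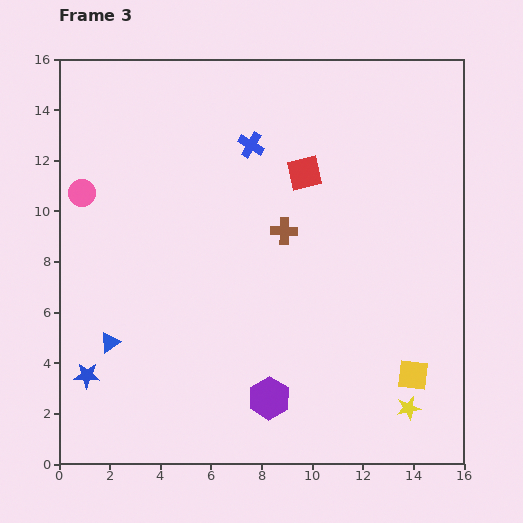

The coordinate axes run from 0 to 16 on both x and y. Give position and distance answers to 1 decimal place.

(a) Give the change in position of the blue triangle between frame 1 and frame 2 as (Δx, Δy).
(-2.7, -1.8)

The blue triangle was at (7.5, 8.4) in frame 1 and (4.8, 6.6) in frame 2.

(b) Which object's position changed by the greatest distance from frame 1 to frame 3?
the yellow star

(moved 7.3; next 6.6)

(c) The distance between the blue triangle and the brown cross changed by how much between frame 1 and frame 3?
+4.0

Distance in frame 1: 4.2. Distance in frame 3: 8.2.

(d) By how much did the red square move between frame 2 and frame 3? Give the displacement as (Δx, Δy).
(-3.0, -0.3)

The red square was at (12.7, 11.8) in frame 2 and (9.7, 11.5) in frame 3.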